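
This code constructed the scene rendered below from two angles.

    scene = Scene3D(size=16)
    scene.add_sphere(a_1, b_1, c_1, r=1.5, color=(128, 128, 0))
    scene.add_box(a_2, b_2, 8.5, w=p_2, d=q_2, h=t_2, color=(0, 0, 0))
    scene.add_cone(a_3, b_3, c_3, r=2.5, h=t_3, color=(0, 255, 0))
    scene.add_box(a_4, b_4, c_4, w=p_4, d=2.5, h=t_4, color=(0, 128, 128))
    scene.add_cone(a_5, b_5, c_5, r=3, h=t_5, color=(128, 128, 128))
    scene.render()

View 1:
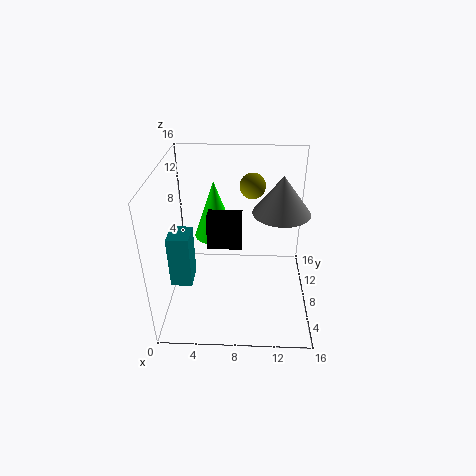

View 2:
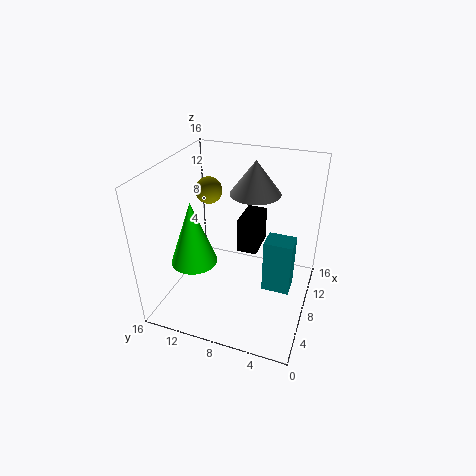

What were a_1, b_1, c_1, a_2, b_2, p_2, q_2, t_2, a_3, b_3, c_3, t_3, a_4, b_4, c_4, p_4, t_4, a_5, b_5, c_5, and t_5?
a_1 = 9.5; b_1 = 12; c_1 = 12.5; a_2 = 5; b_2 = 5; p_2 = 3.5; q_2 = 2; t_2 = 3.5; a_3 = 5; b_3 = 12; c_3 = 6; t_3 = 7; a_4 = 2; b_4 = 1; c_4 = 7; p_4 = 2; t_4 = 5; a_5 = 12.5; b_5 = 7.5; c_5 = 11.5; t_5 = 4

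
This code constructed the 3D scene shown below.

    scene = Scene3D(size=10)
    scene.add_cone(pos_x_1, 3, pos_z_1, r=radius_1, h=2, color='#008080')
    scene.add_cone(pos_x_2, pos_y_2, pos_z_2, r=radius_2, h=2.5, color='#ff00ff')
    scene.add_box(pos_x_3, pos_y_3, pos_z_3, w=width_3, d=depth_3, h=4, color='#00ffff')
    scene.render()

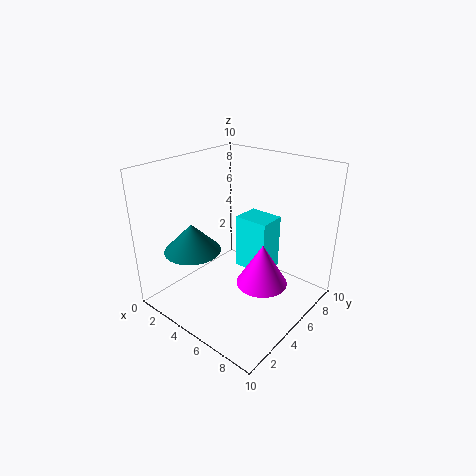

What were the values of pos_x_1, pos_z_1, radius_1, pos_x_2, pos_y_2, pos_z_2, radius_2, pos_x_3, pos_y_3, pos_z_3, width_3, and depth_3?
pos_x_1 = 2.5, pos_z_1 = 4, radius_1 = 2, pos_x_2 = 8.5, pos_y_2 = 3, pos_z_2 = 4, radius_2 = 1.5, pos_x_3 = 4, pos_y_3 = 6, pos_z_3 = 2, width_3 = 2.5, depth_3 = 2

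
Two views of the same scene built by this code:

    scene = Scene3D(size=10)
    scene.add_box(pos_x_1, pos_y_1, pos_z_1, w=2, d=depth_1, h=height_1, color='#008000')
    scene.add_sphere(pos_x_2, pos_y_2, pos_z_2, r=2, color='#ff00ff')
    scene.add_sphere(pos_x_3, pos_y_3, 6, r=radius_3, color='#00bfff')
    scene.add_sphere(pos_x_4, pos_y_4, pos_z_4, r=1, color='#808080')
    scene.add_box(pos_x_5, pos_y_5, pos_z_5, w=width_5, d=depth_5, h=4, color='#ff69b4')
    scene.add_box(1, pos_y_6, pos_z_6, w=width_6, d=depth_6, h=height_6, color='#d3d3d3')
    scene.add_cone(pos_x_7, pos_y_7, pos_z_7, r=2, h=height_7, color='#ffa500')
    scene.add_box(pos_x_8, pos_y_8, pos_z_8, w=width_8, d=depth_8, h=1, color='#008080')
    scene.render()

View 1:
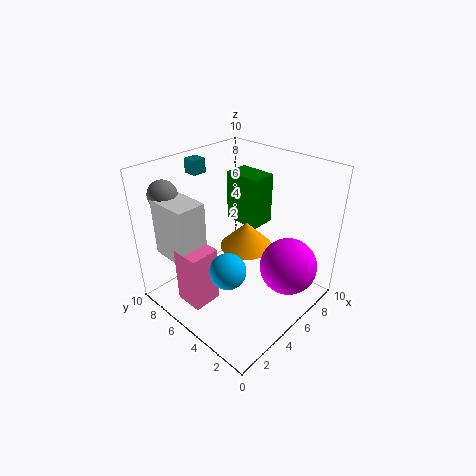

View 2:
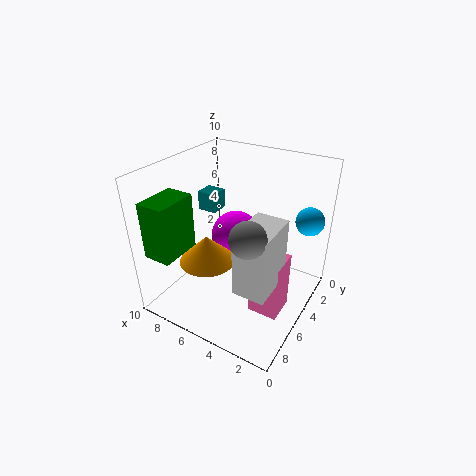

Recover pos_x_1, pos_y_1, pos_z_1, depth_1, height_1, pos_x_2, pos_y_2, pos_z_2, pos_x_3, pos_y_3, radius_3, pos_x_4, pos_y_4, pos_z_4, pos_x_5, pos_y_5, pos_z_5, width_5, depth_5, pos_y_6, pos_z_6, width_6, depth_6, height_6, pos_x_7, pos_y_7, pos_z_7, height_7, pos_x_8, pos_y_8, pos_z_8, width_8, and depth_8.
pos_x_1 = 8, pos_y_1 = 6, pos_z_1 = 4, depth_1 = 3, height_1 = 4, pos_x_2 = 7, pos_y_2 = 2, pos_z_2 = 3, pos_x_3 = 1, pos_y_3 = 2, radius_3 = 1, pos_x_4 = 2, pos_y_4 = 9, pos_z_4 = 8, pos_x_5 = 1, pos_y_5 = 5, pos_z_5 = 1, width_5 = 2, depth_5 = 2, pos_y_6 = 6, pos_z_6 = 4, width_6 = 2, depth_6 = 3, height_6 = 4, pos_x_7 = 7, pos_y_7 = 6, pos_z_7 = 3, height_7 = 2, pos_x_8 = 4, pos_y_8 = 8, pos_z_8 = 9, width_8 = 1, depth_8 = 1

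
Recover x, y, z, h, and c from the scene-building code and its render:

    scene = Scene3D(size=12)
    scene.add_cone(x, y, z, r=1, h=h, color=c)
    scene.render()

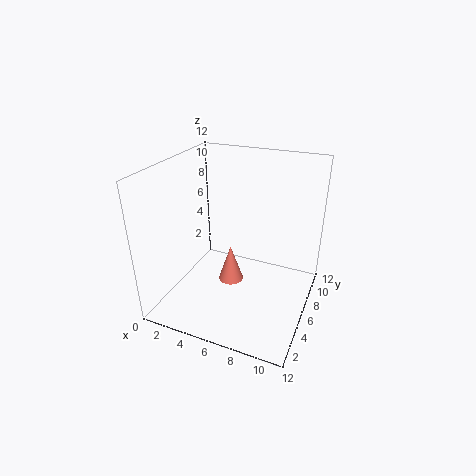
x = 6; y = 4.5; z = 3; h = 3; c = 'salmon'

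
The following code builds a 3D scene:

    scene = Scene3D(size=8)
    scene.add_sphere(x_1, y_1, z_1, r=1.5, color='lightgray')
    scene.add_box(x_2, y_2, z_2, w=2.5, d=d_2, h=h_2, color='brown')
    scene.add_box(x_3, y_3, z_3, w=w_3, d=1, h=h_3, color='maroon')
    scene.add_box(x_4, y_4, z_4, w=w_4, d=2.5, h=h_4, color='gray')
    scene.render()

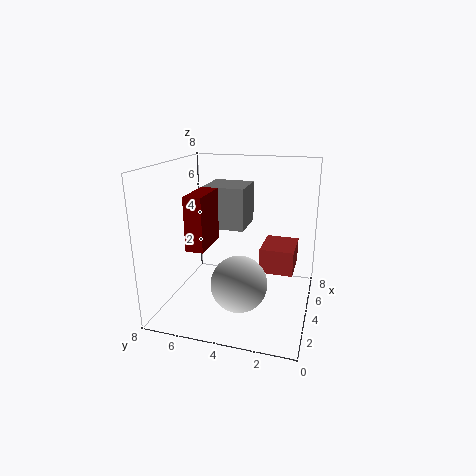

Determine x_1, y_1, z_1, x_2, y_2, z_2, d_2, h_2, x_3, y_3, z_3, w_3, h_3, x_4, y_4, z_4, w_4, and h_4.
x_1 = 2.5, y_1 = 3.5, z_1 = 2, x_2 = 5, y_2 = 1, z_2 = 1.5, d_2 = 2, h_2 = 1.5, x_3 = 2.5, y_3 = 5.5, z_3 = 3.5, w_3 = 2.5, h_3 = 3, x_4 = 5, y_4 = 4, z_4 = 4, w_4 = 2.5, h_4 = 2.5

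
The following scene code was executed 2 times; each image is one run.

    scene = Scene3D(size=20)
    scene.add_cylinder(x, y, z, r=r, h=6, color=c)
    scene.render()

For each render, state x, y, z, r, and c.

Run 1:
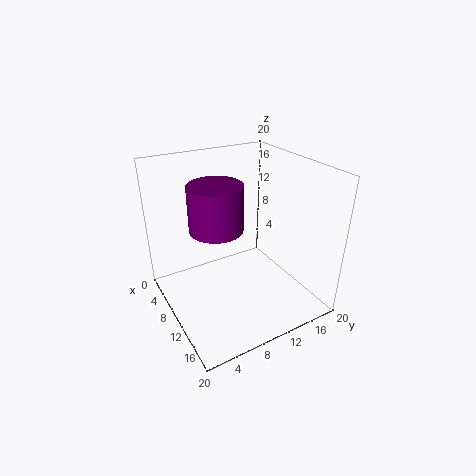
x = 10.5
y = 6.5
z = 12.5
r = 3.5
c = 'purple'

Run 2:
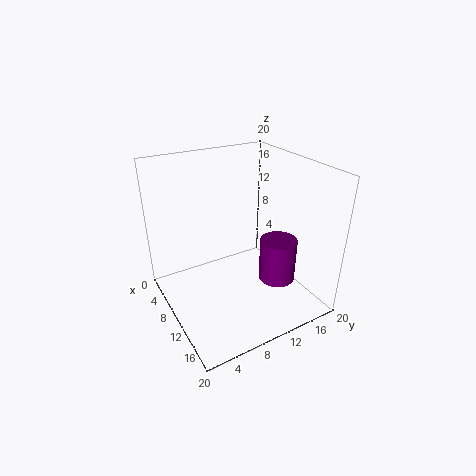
x = 14
y = 14
z = 4.5
r = 2.5
c = 'purple'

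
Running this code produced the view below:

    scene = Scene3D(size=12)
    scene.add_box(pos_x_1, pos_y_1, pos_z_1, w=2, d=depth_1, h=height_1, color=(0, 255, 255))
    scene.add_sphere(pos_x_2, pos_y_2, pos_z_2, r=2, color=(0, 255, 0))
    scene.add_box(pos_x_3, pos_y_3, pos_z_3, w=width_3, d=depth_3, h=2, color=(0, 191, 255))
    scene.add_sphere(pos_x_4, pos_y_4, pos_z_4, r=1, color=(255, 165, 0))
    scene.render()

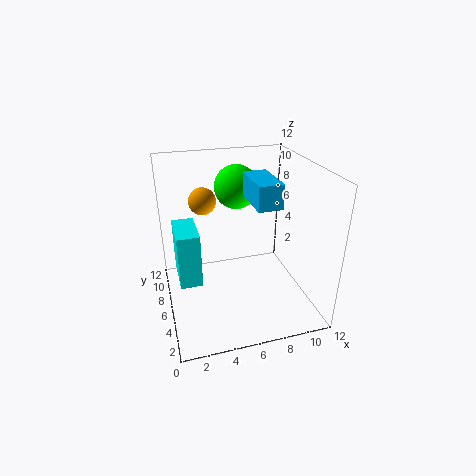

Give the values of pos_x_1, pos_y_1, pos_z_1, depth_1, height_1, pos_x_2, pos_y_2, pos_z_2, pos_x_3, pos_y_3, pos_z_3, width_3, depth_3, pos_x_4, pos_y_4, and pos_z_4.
pos_x_1 = 1
pos_y_1 = 7
pos_z_1 = 1
depth_1 = 4
height_1 = 5
pos_x_2 = 7
pos_y_2 = 10
pos_z_2 = 9
pos_x_3 = 7
pos_y_3 = 4
pos_z_3 = 9
width_3 = 2
depth_3 = 4
pos_x_4 = 3
pos_y_4 = 5
pos_z_4 = 10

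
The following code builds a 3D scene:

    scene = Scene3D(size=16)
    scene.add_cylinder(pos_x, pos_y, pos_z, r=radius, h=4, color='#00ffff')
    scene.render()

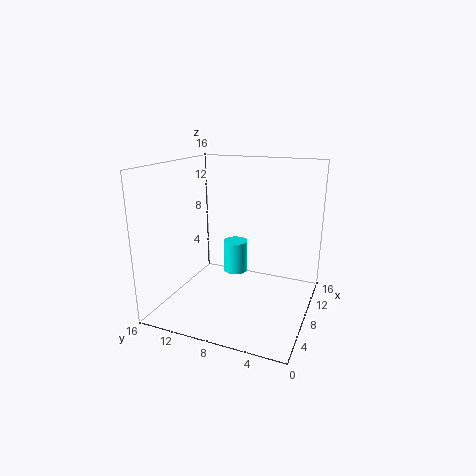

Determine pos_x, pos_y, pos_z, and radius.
pos_x = 12; pos_y = 10; pos_z = 2; radius = 1.5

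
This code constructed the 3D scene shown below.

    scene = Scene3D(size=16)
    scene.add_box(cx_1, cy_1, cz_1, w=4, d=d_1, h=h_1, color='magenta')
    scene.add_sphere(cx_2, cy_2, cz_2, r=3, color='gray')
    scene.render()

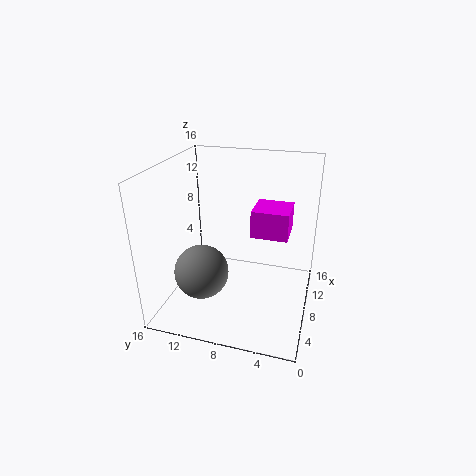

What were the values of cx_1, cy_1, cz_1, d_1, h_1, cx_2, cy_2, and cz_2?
cx_1 = 7.5; cy_1 = 2.5; cz_1 = 8.5; d_1 = 4; h_1 = 3; cx_2 = 5.5; cy_2 = 11.5; cz_2 = 4.5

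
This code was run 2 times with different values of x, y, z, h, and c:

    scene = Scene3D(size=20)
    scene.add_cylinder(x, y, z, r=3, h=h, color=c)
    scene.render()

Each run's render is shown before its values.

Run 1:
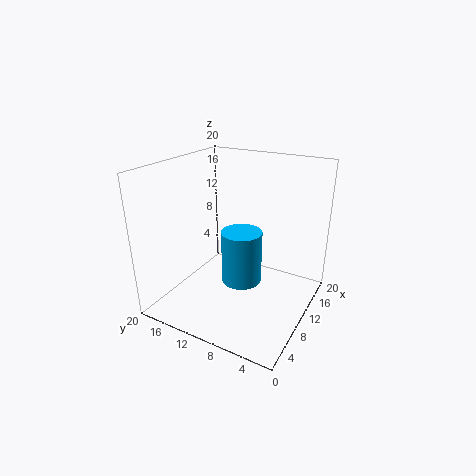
x = 12; y = 10.5; z = 2; h = 8; c = 'deepskyblue'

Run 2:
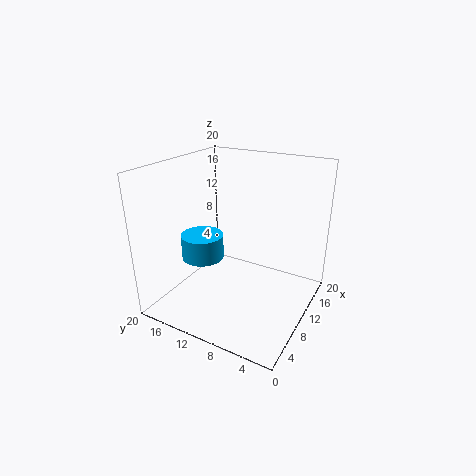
x = 8.5; y = 15; z = 6.5; h = 3.5; c = 'deepskyblue'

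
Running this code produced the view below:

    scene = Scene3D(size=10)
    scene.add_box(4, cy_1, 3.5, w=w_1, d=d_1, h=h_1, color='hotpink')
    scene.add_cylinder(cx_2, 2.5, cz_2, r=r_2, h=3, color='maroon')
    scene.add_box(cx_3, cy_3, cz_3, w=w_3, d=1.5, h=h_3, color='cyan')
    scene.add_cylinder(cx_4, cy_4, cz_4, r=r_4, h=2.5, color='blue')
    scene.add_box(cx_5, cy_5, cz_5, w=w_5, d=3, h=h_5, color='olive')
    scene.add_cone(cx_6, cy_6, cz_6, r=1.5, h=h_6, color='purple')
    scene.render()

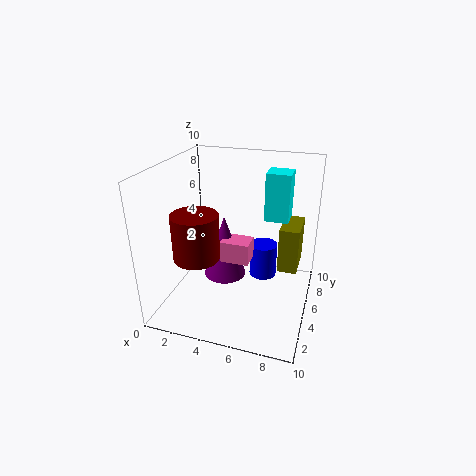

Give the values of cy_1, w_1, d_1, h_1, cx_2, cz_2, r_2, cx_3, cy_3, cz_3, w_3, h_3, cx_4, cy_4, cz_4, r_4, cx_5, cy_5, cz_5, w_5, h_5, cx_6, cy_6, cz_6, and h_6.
cy_1 = 4, w_1 = 2, d_1 = 1.5, h_1 = 1.5, cx_2 = 3, cz_2 = 4.5, r_2 = 1.5, cx_3 = 7, cy_3 = 4, cz_3 = 7, w_3 = 1.5, h_3 = 3, cx_4 = 6.5, cy_4 = 6.5, cz_4 = 1.5, r_4 = 1, cx_5 = 7.5, cy_5 = 7, cz_5 = 1.5, w_5 = 1.5, h_5 = 3.5, cx_6 = 4, cy_6 = 5, cz_6 = 2, h_6 = 4.5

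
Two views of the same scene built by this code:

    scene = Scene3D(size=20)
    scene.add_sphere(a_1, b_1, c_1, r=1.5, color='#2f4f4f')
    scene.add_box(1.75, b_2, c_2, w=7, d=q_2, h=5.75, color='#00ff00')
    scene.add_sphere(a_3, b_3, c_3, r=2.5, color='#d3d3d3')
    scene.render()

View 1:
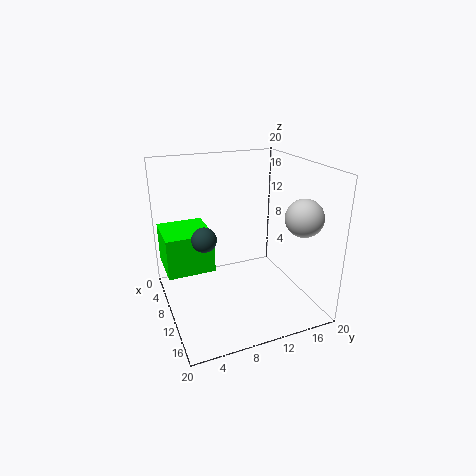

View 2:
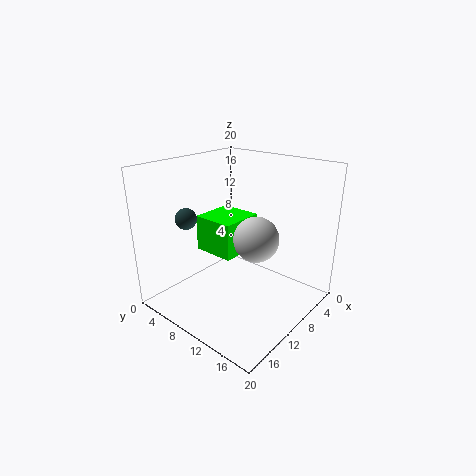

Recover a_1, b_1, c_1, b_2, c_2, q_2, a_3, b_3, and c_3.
a_1 = 14, b_1 = 4, c_1 = 12.5, b_2 = 0.25, c_2 = 4.75, q_2 = 6.75, a_3 = 15.25, b_3 = 17, c_3 = 13.75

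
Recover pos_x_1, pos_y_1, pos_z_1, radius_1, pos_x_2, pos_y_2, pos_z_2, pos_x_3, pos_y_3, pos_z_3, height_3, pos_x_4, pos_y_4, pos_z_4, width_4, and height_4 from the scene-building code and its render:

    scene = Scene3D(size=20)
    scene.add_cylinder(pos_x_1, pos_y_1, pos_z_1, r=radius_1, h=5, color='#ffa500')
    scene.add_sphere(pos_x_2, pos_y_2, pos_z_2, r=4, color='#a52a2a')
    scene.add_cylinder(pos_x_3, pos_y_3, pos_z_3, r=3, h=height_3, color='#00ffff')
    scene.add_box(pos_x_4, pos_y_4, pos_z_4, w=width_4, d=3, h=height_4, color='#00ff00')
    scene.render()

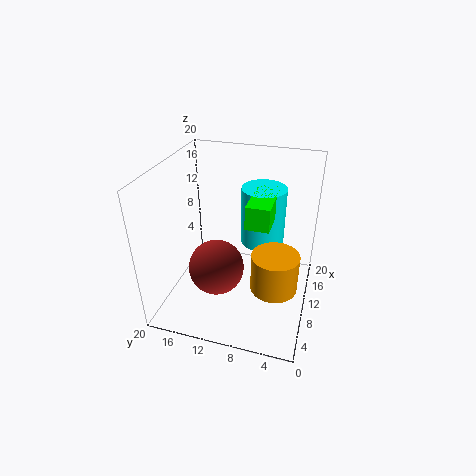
pos_x_1 = 6
pos_y_1 = 4
pos_z_1 = 6
radius_1 = 3
pos_x_2 = 9
pos_y_2 = 13
pos_z_2 = 5
pos_x_3 = 12
pos_y_3 = 7
pos_z_3 = 9
height_3 = 8
pos_x_4 = 6
pos_y_4 = 5
pos_z_4 = 14
width_4 = 7
height_4 = 3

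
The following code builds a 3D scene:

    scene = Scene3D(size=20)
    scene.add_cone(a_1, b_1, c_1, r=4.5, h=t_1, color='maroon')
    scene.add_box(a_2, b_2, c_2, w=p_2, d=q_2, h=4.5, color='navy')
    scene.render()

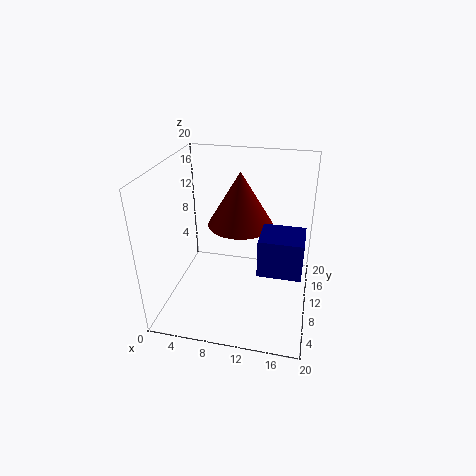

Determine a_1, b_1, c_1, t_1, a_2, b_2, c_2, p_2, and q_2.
a_1 = 10; b_1 = 11.5; c_1 = 11.5; t_1 = 7.5; a_2 = 14; b_2 = 2; c_2 = 10; p_2 = 5; q_2 = 4.5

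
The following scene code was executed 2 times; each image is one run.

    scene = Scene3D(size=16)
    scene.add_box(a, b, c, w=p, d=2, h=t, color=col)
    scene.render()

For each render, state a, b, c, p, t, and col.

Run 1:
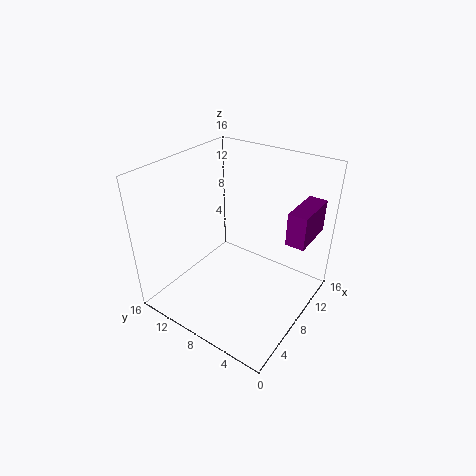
a = 8.5
b = 0.5
c = 9
p = 5
t = 3.5
col = 'purple'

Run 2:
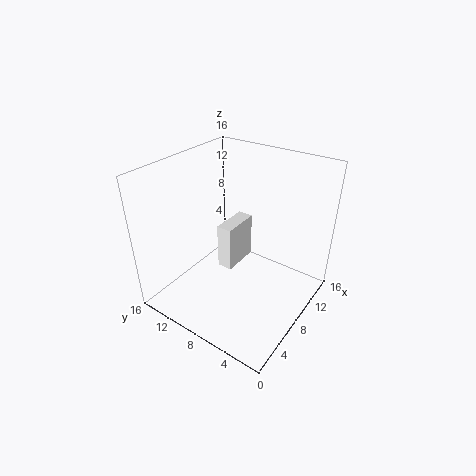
a = 10.5
b = 11
c = 0.5
p = 5
t = 6
col = 'white'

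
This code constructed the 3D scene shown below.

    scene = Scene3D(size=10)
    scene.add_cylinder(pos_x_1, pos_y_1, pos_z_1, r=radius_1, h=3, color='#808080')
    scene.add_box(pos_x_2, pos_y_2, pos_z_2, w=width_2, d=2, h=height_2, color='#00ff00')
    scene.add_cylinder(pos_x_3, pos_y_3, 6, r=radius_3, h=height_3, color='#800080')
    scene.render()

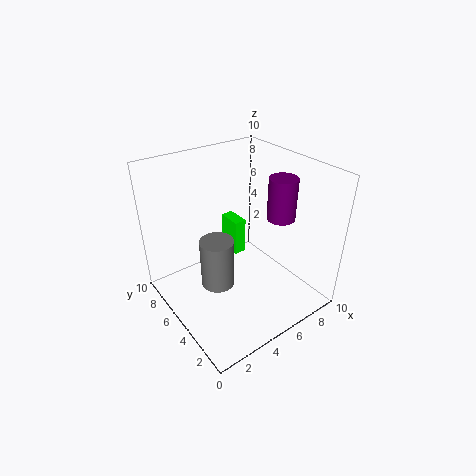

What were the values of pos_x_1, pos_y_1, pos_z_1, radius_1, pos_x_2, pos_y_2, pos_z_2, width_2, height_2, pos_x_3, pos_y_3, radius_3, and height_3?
pos_x_1 = 2
pos_y_1 = 3
pos_z_1 = 4
radius_1 = 1
pos_x_2 = 7
pos_y_2 = 8
pos_z_2 = 1
width_2 = 1
height_2 = 3
pos_x_3 = 8
pos_y_3 = 4
radius_3 = 1
height_3 = 3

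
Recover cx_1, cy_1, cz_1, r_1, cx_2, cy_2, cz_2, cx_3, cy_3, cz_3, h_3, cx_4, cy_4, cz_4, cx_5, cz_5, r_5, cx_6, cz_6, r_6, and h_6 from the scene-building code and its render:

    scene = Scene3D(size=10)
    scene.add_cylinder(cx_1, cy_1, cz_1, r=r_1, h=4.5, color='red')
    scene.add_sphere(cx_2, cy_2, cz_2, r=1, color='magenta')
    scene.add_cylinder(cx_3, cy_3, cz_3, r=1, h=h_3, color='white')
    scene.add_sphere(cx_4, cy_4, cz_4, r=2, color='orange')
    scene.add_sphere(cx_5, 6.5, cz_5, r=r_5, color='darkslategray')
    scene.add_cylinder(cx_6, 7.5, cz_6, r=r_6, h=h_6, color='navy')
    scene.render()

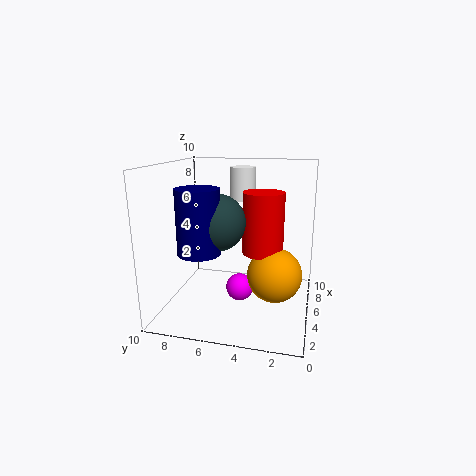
cx_1 = 6.5, cy_1 = 3.5, cz_1 = 3.5, r_1 = 1.5, cx_2 = 5.5, cy_2 = 5, cz_2 = 1, cx_3 = 8.5, cy_3 = 5.5, cz_3 = 7, h_3 = 2.5, cx_4 = 6, cy_4 = 2.5, cz_4 = 2, cx_5 = 5, cz_5 = 6, r_5 = 2, cx_6 = 4, cz_6 = 4, r_6 = 1.5, h_6 = 4.5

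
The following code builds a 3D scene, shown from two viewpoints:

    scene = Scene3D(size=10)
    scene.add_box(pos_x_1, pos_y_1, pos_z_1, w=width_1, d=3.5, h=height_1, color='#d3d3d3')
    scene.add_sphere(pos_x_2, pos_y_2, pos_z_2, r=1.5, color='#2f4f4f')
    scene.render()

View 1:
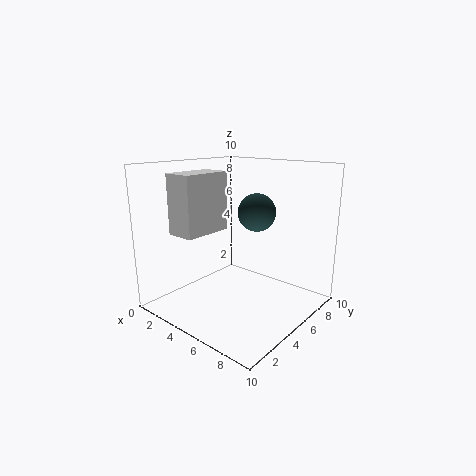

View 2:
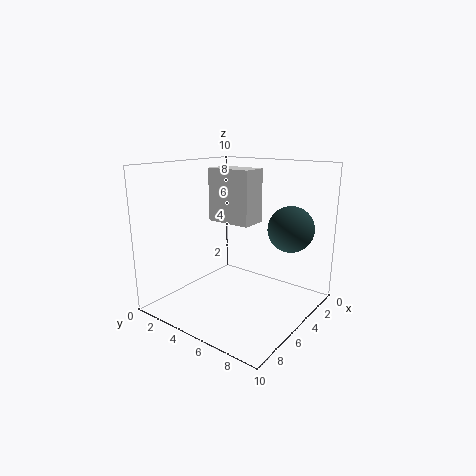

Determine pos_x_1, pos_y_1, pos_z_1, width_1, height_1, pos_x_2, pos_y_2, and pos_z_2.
pos_x_1 = 2
pos_y_1 = 1.5
pos_z_1 = 5.5
width_1 = 2
height_1 = 4
pos_x_2 = 4
pos_y_2 = 8.5
pos_z_2 = 6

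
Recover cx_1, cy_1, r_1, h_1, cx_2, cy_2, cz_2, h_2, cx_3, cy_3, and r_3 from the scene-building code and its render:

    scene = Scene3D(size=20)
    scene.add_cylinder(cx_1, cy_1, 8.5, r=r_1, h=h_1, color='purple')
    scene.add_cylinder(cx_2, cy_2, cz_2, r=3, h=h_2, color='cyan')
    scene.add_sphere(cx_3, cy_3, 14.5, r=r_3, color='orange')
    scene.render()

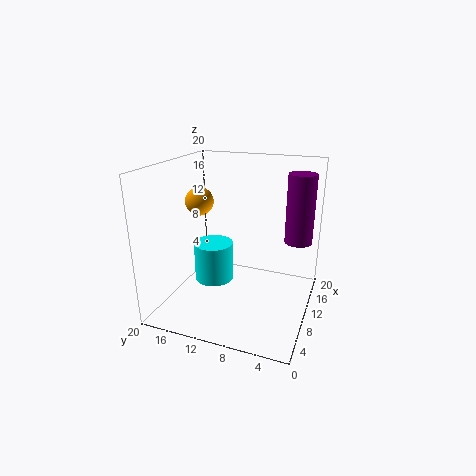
cx_1 = 15
cy_1 = 2.5
r_1 = 2
h_1 = 10
cx_2 = 12.5
cy_2 = 15
cz_2 = 1.5
h_2 = 6
cx_3 = 10.5
cy_3 = 16
r_3 = 2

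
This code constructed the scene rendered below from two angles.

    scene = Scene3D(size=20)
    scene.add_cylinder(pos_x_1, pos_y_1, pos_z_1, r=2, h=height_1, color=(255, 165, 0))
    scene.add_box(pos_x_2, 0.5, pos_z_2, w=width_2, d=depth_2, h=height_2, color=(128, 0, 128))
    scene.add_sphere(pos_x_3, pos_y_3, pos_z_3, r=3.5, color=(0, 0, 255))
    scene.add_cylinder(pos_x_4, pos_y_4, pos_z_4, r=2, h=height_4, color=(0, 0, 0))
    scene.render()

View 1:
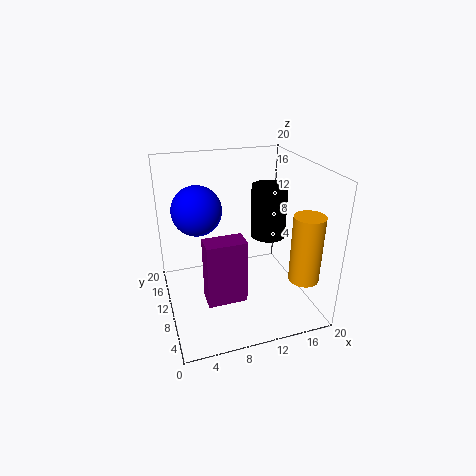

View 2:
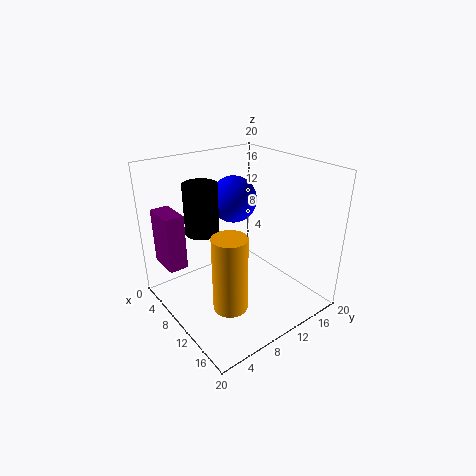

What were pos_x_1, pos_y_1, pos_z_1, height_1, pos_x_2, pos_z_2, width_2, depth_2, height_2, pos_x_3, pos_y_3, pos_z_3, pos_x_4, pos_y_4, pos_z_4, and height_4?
pos_x_1 = 17, pos_y_1 = 3.5, pos_z_1 = 6, height_1 = 9, pos_x_2 = 3.5, pos_z_2 = 7, width_2 = 4.5, depth_2 = 2.5, height_2 = 7.5, pos_x_3 = 5, pos_y_3 = 13, pos_z_3 = 13.5, pos_x_4 = 11.5, pos_y_4 = 3.5, pos_z_4 = 13.5, height_4 = 6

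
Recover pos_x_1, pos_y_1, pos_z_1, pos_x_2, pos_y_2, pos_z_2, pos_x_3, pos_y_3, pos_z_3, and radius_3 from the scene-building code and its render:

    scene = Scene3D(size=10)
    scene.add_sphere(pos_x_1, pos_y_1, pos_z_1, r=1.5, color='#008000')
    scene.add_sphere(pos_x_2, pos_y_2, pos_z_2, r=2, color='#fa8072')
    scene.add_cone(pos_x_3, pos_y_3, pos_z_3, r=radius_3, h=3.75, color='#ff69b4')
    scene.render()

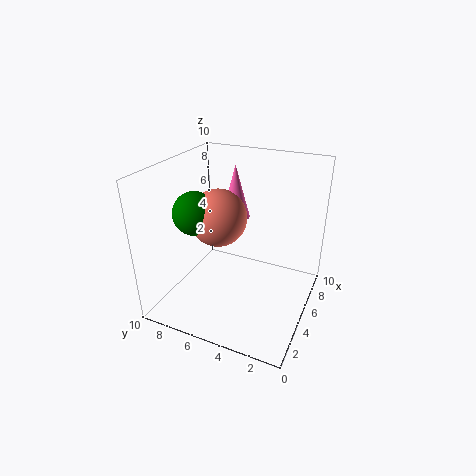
pos_x_1 = 4, pos_y_1 = 7.75, pos_z_1 = 6.75, pos_x_2 = 5, pos_y_2 = 6.5, pos_z_2 = 6.25, pos_x_3 = 6.25, pos_y_3 = 5.75, pos_z_3 = 6, radius_3 = 1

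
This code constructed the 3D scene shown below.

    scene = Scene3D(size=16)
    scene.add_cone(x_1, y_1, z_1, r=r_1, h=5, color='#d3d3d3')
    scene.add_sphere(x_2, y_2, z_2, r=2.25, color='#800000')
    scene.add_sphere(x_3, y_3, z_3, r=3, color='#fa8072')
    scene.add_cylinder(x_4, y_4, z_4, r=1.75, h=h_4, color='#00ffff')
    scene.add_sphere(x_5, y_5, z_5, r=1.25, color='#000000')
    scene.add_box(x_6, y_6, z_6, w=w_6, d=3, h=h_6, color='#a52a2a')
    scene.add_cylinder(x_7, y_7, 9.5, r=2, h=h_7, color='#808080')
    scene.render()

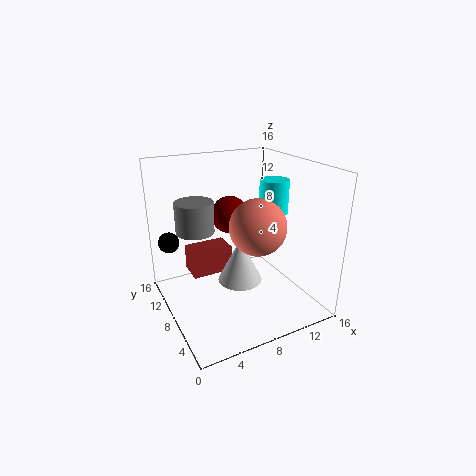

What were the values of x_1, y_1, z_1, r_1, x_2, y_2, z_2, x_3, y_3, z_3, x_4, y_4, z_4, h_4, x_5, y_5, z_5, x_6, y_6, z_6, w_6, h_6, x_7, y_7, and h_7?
x_1 = 8, y_1 = 7.5, z_1 = 3, r_1 = 2.5, x_2 = 9, y_2 = 12, z_2 = 9.25, x_3 = 9, y_3 = 5.5, z_3 = 10, x_4 = 13.75, y_4 = 9.75, z_4 = 9.5, h_4 = 4, x_5 = 1.75, y_5 = 14, z_5 = 6.25, x_6 = 3.25, y_6 = 9.5, z_6 = 3.25, w_6 = 4.75, h_6 = 3, x_7 = 3.25, y_7 = 8.5, h_7 = 3.25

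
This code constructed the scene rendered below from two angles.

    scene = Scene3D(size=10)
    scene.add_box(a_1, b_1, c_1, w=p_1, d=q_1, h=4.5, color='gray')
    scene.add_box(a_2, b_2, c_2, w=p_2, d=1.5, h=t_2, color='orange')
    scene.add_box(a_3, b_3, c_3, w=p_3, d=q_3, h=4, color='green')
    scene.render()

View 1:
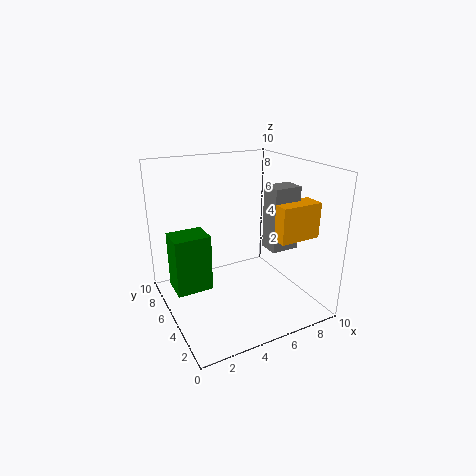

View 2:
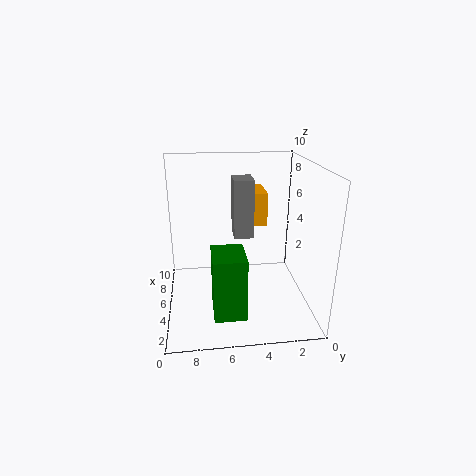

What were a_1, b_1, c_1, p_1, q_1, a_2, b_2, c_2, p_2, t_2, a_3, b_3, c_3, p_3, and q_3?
a_1 = 7; b_1 = 3.5; c_1 = 4; p_1 = 2; q_1 = 1.5; a_2 = 7; b_2 = 2.5; c_2 = 5; p_2 = 3; t_2 = 2.5; a_3 = 0.5; b_3 = 5; c_3 = 1.5; p_3 = 2.5; q_3 = 2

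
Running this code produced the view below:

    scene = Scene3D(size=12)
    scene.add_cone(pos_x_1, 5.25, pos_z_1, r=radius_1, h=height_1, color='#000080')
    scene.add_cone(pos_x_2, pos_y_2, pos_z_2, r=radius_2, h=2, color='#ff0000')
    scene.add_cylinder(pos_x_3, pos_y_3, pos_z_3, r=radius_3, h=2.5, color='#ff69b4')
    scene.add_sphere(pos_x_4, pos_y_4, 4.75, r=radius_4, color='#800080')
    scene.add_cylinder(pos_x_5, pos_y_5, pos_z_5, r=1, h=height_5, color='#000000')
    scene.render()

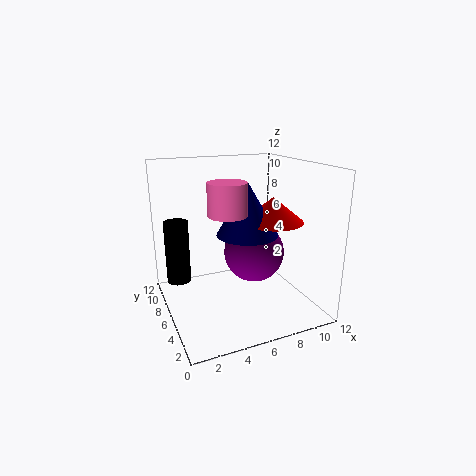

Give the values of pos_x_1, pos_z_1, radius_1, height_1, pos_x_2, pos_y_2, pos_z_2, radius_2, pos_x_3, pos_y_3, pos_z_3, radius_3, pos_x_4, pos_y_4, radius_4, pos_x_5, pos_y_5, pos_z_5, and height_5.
pos_x_1 = 6.5, pos_z_1 = 6.5, radius_1 = 2.5, height_1 = 4.25, pos_x_2 = 8.5, pos_y_2 = 4.75, pos_z_2 = 7.5, radius_2 = 2.5, pos_x_3 = 4.5, pos_y_3 = 4.5, pos_z_3 = 8.5, radius_3 = 1.5, pos_x_4 = 7.25, pos_y_4 = 5.5, radius_4 = 2.5, pos_x_5 = 1.25, pos_y_5 = 7.75, pos_z_5 = 2.25, height_5 = 5.25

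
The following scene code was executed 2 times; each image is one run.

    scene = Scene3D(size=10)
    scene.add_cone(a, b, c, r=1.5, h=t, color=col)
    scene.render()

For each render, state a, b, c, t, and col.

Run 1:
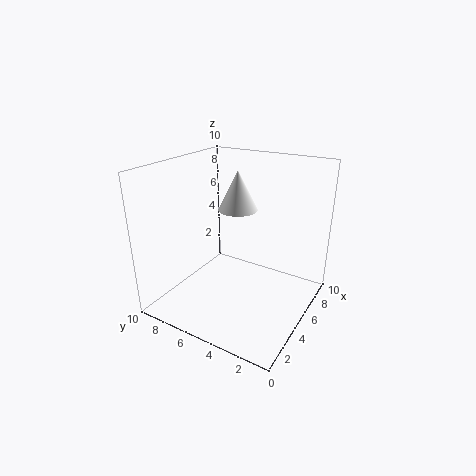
a = 7.5, b = 6.5, c = 6, t = 3, col = 'white'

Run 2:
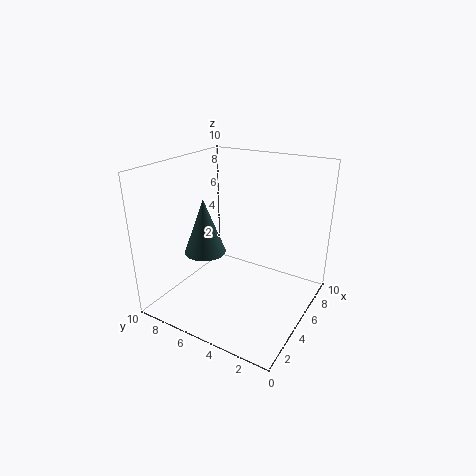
a = 4.5, b = 7.5, c = 3.5, t = 4, col = 'darkslategray'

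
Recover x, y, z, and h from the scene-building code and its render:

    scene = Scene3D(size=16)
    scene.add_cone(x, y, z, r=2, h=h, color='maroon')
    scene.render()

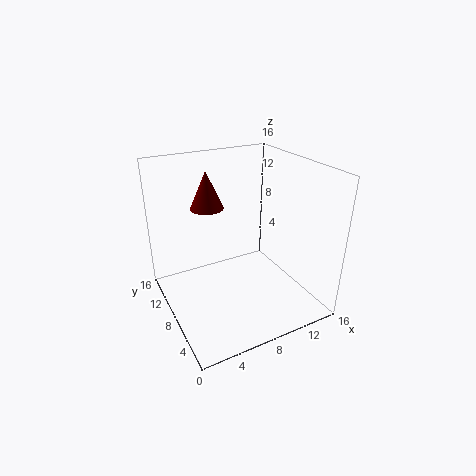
x = 6.5
y = 13
z = 10
h = 4.5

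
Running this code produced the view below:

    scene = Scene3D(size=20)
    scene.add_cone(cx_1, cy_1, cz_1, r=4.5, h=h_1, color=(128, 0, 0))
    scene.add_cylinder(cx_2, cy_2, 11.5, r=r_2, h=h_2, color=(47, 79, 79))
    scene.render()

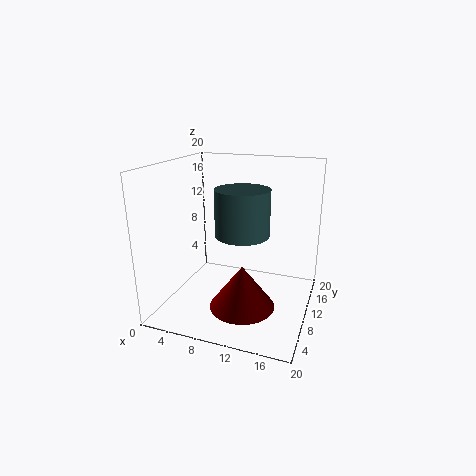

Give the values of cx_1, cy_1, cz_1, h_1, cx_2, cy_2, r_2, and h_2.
cx_1 = 11.5; cy_1 = 7.5; cz_1 = 1; h_1 = 6; cx_2 = 11.5; cy_2 = 7.5; r_2 = 3.5; h_2 = 6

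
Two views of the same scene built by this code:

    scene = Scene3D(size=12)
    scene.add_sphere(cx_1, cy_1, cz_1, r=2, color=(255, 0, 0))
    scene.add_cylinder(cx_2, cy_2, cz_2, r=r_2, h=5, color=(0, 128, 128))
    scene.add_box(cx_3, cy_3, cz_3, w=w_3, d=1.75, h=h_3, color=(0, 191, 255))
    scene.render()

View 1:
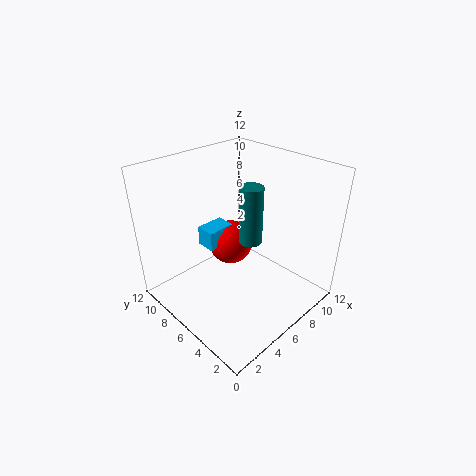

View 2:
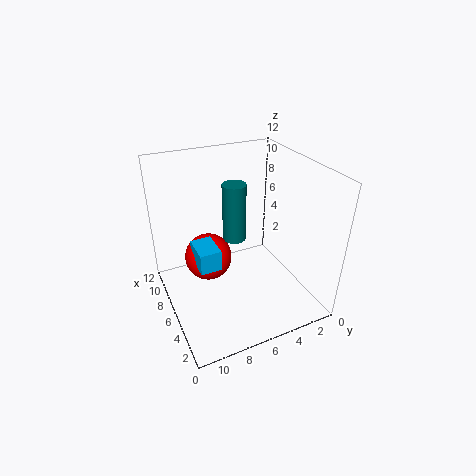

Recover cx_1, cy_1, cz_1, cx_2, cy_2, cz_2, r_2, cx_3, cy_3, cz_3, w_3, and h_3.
cx_1 = 7.25
cy_1 = 8.25
cz_1 = 4
cx_2 = 7.25
cy_2 = 5.75
cz_2 = 5.25
r_2 = 1
cx_3 = 4.75
cy_3 = 8
cz_3 = 4.25
w_3 = 2.5
h_3 = 1.75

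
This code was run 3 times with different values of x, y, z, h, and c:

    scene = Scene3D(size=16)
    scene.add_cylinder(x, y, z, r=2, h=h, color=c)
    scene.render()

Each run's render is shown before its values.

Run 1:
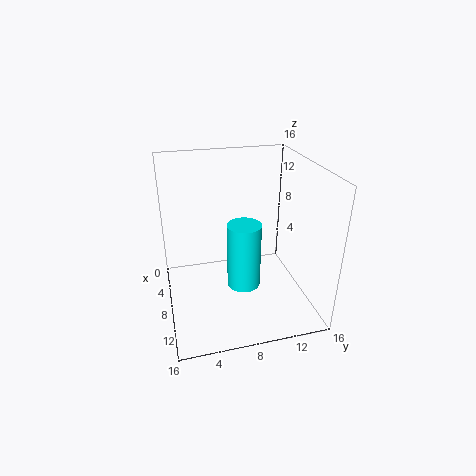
x = 7
y = 9
z = 1
h = 8
c = 'cyan'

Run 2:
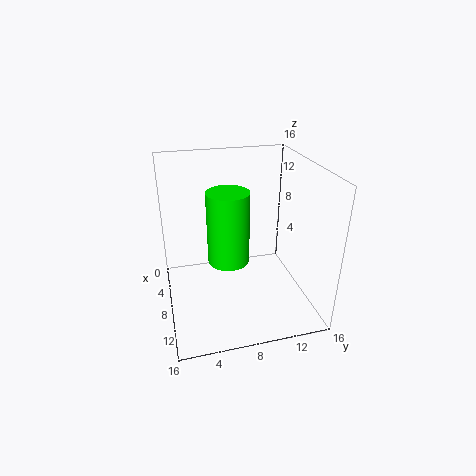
x = 12
y = 6
z = 8
h = 7
c = 'lime'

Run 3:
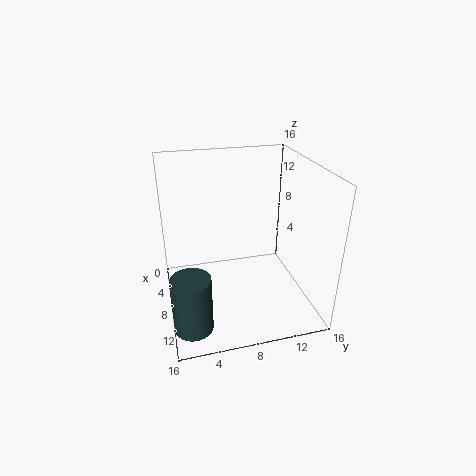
x = 13
y = 2
z = 1
h = 6
c = 'darkslategray'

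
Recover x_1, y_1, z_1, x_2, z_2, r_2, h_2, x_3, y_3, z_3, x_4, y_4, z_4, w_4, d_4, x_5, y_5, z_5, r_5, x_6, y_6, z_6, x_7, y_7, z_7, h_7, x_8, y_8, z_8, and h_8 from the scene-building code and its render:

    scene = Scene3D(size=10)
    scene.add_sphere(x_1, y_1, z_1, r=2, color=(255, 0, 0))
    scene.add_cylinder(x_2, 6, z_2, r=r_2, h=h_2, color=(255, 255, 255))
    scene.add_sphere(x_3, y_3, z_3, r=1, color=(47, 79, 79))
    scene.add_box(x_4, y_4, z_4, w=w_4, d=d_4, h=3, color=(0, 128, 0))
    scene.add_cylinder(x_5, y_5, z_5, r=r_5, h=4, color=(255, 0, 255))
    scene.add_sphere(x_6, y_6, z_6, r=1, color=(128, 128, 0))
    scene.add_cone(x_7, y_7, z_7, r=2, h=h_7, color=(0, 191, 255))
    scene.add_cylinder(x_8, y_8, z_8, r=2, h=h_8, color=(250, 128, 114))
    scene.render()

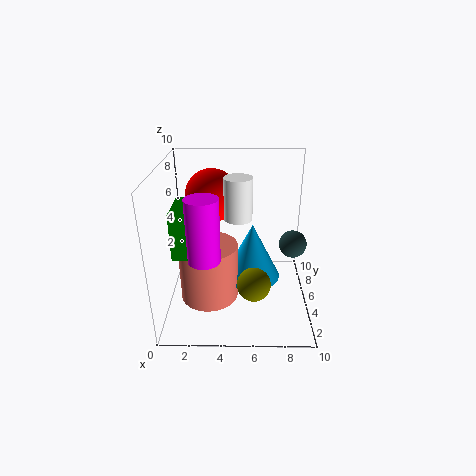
x_1 = 3
y_1 = 8
z_1 = 7
x_2 = 5
z_2 = 6
r_2 = 1
h_2 = 3
x_3 = 9
y_3 = 6
z_3 = 4
x_4 = 1
y_4 = 2
z_4 = 5
w_4 = 2
d_4 = 3
x_5 = 3
y_5 = 2
z_5 = 5
r_5 = 1
x_6 = 6
y_6 = 1
z_6 = 4
x_7 = 6
y_7 = 5
z_7 = 2
h_7 = 4
x_8 = 3
y_8 = 4
z_8 = 1
h_8 = 4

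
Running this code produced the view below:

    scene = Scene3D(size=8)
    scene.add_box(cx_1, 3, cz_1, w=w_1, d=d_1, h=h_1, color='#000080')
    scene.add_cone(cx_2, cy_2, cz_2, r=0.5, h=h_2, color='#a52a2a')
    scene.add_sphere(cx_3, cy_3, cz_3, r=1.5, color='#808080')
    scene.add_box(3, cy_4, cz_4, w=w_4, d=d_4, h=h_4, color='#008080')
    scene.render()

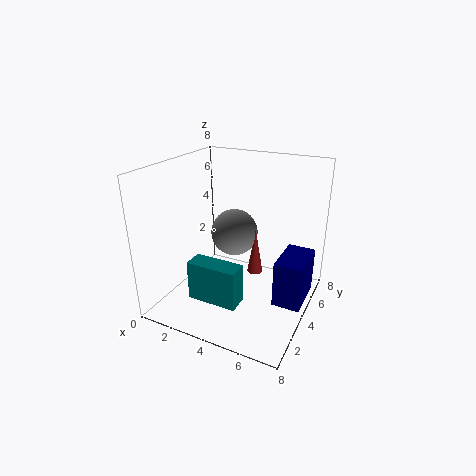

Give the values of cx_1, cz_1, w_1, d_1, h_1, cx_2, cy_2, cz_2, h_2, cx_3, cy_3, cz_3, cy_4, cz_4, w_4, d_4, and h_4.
cx_1 = 6.5; cz_1 = 1; w_1 = 1.5; d_1 = 2.5; h_1 = 2.5; cx_2 = 4; cy_2 = 6.5; cz_2 = 0.5; h_2 = 3; cx_3 = 2.5; cy_3 = 6.5; cz_3 = 3; cy_4 = 0.5; cz_4 = 2; w_4 = 2.5; d_4 = 1; h_4 = 2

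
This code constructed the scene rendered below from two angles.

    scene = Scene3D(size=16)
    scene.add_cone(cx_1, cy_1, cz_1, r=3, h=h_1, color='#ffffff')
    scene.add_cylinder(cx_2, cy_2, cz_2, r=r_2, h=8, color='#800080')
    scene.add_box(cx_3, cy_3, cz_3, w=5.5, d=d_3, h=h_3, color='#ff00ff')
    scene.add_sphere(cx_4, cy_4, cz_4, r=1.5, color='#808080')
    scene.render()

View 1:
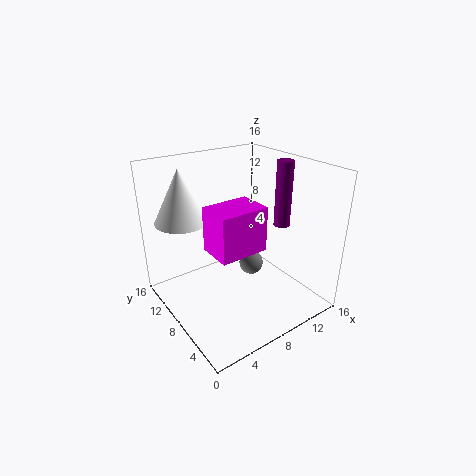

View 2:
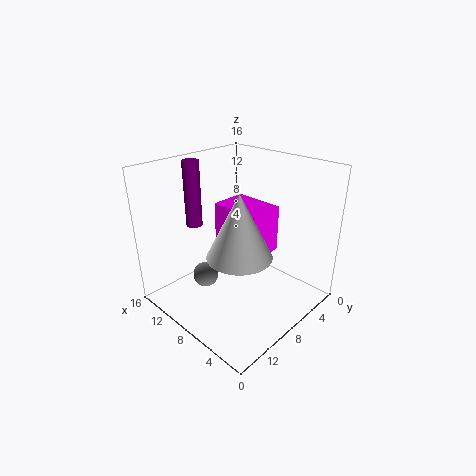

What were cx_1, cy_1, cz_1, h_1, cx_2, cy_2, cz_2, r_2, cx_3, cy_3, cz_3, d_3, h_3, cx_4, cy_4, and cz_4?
cx_1 = 3.5; cy_1 = 12.5; cz_1 = 9.5; h_1 = 6; cx_2 = 15; cy_2 = 8.5; cz_2 = 7.5; r_2 = 1; cx_3 = 4.5; cy_3 = 5.5; cz_3 = 7; d_3 = 4; h_3 = 5; cx_4 = 11.5; cy_4 = 10; cz_4 = 2.5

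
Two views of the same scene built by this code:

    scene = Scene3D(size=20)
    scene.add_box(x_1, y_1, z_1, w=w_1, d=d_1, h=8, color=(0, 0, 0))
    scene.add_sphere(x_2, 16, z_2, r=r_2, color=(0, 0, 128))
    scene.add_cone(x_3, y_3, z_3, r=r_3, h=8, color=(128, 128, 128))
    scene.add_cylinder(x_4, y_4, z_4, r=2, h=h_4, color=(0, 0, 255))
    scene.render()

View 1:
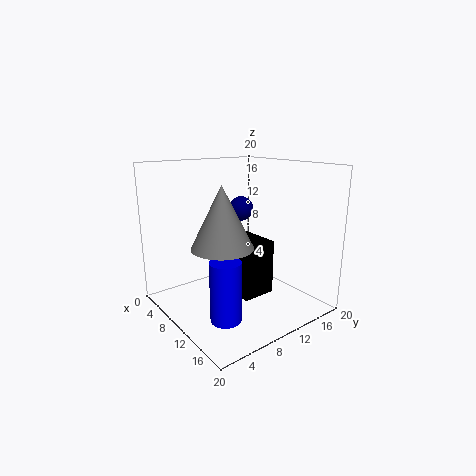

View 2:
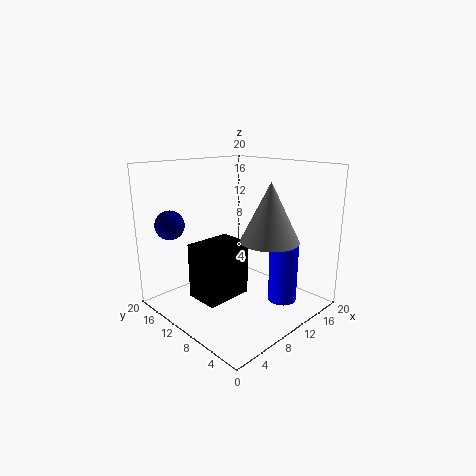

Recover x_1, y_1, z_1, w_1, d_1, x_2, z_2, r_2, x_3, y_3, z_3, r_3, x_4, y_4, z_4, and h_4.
x_1 = 5; y_1 = 10; z_1 = 1; w_1 = 7; d_1 = 5; x_2 = 3; z_2 = 12; r_2 = 2; x_3 = 12; y_3 = 6; z_3 = 10; r_3 = 4; x_4 = 14; y_4 = 5; z_4 = 1; h_4 = 8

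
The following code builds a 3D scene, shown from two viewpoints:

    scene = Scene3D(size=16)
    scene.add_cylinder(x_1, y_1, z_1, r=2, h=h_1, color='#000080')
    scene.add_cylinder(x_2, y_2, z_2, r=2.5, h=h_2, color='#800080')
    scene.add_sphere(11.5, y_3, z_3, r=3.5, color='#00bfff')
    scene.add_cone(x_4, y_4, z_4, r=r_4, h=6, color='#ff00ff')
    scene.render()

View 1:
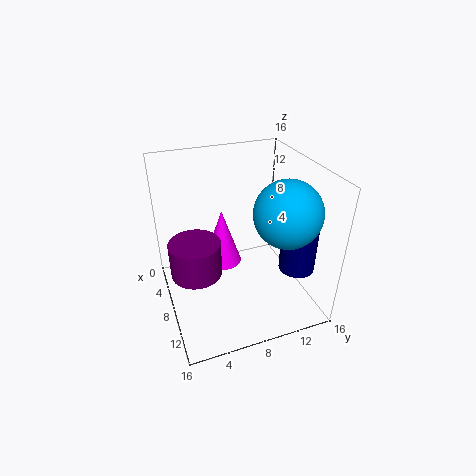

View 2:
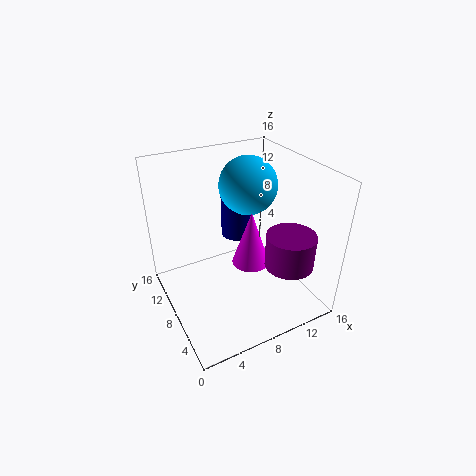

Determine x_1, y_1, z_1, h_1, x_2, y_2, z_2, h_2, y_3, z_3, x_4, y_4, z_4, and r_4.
x_1 = 11, y_1 = 14, z_1 = 4.5, h_1 = 7.5, x_2 = 11, y_2 = 2.5, z_2 = 7, h_2 = 3.5, y_3 = 12, z_3 = 12, x_4 = 8.5, y_4 = 6, z_4 = 6, r_4 = 2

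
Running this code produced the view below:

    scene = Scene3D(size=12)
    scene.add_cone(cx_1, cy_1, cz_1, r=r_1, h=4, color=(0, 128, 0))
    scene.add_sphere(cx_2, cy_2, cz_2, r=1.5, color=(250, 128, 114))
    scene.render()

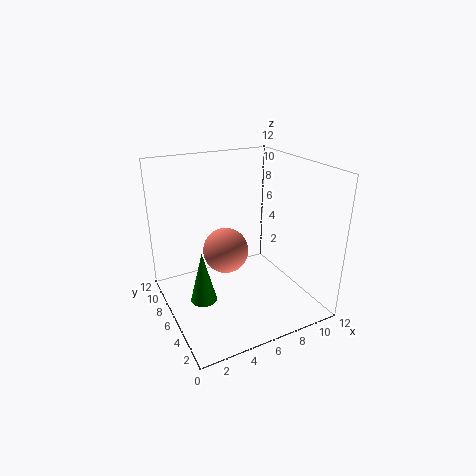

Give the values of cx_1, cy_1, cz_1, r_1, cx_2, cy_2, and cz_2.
cx_1 = 2, cy_1 = 4, cz_1 = 2.5, r_1 = 1, cx_2 = 3, cy_2 = 2, cz_2 = 7.5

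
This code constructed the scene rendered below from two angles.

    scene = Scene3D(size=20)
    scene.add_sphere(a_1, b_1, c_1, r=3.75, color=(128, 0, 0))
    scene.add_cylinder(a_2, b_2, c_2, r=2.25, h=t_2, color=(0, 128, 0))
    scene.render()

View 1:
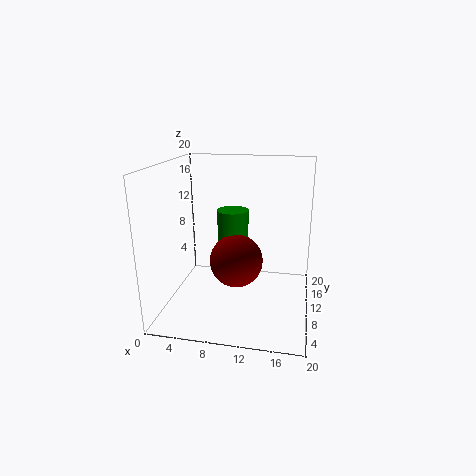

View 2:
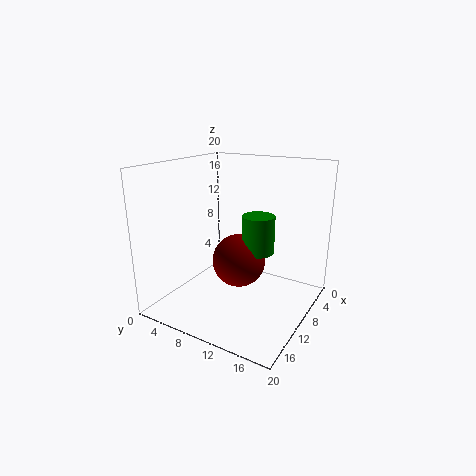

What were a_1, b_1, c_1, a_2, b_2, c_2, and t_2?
a_1 = 9.75, b_1 = 10, c_1 = 6.5, a_2 = 8.75, b_2 = 12.5, c_2 = 8, t_2 = 5.25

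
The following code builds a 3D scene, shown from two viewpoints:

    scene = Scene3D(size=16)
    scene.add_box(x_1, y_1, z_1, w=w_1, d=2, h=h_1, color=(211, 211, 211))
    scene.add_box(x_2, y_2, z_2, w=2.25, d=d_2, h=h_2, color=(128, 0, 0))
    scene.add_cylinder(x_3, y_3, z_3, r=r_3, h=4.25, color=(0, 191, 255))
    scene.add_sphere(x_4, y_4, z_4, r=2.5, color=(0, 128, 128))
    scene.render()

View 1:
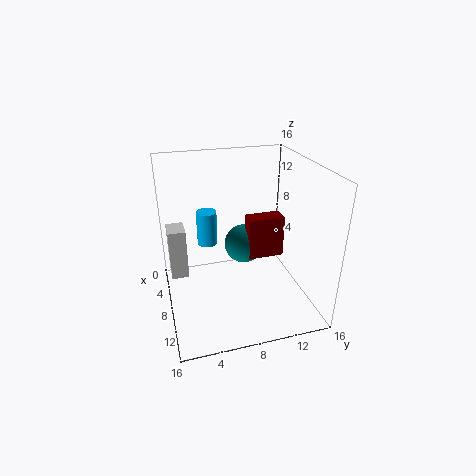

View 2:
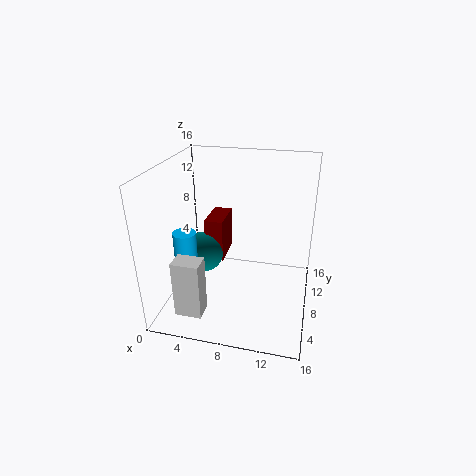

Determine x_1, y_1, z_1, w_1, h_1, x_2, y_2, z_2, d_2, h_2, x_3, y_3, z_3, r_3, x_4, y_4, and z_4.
x_1 = 3.25, y_1 = 0.5, z_1 = 2.5, w_1 = 2.75, h_1 = 6, x_2 = 3.25, y_2 = 10.25, z_2 = 3.25, d_2 = 4.5, h_2 = 5.25, x_3 = 2.75, y_3 = 5.5, z_3 = 5, r_3 = 1.25, x_4 = 3, y_4 = 10.25, z_4 = 4.25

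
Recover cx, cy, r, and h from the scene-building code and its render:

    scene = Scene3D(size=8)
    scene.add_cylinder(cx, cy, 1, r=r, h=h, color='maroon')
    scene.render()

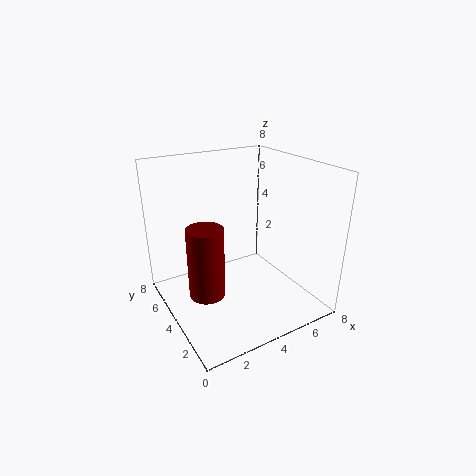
cx = 2
cy = 4
r = 1
h = 4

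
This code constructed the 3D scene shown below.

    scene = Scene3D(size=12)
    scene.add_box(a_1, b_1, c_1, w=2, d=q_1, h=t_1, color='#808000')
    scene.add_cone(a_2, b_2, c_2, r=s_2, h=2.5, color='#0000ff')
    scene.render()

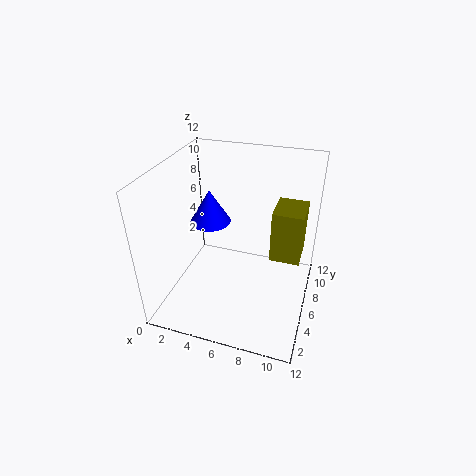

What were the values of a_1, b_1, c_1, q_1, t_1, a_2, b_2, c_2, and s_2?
a_1 = 9.5
b_1 = 2
c_1 = 7.5
q_1 = 2.5
t_1 = 3.5
a_2 = 4.5
b_2 = 4
c_2 = 8.5
s_2 = 1.5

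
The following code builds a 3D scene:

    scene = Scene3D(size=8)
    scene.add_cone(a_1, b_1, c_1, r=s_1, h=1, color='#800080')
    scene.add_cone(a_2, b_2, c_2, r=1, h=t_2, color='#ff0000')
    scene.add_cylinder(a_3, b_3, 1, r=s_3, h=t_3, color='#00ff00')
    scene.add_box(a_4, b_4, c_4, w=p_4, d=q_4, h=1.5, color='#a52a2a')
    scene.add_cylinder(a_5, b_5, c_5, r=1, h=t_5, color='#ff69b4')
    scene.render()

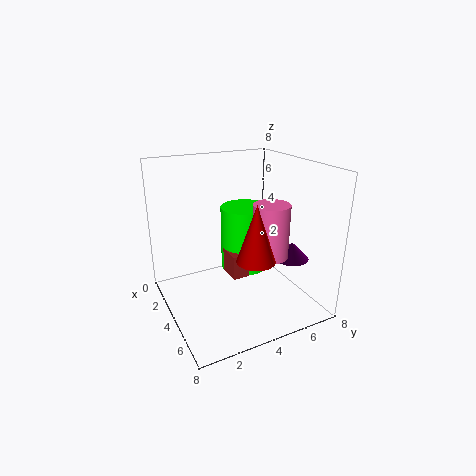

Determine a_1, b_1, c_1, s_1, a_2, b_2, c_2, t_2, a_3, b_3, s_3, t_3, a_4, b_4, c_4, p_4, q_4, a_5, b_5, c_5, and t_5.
a_1 = 5, b_1 = 7, c_1 = 2.5, s_1 = 1, a_2 = 6, b_2 = 4, c_2 = 3.5, t_2 = 3, a_3 = 2, b_3 = 5.5, s_3 = 1.5, t_3 = 4, a_4 = 2, b_4 = 4, c_4 = 1, p_4 = 1.5, q_4 = 1, a_5 = 5, b_5 = 5.5, c_5 = 3, t_5 = 3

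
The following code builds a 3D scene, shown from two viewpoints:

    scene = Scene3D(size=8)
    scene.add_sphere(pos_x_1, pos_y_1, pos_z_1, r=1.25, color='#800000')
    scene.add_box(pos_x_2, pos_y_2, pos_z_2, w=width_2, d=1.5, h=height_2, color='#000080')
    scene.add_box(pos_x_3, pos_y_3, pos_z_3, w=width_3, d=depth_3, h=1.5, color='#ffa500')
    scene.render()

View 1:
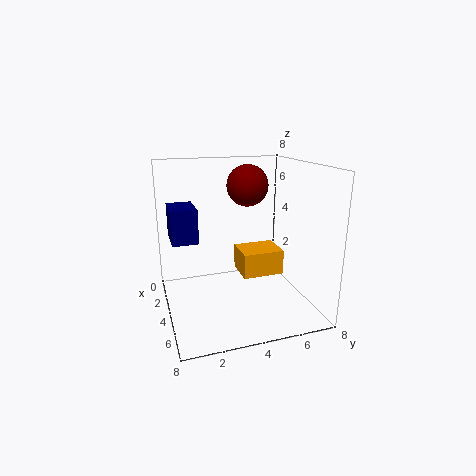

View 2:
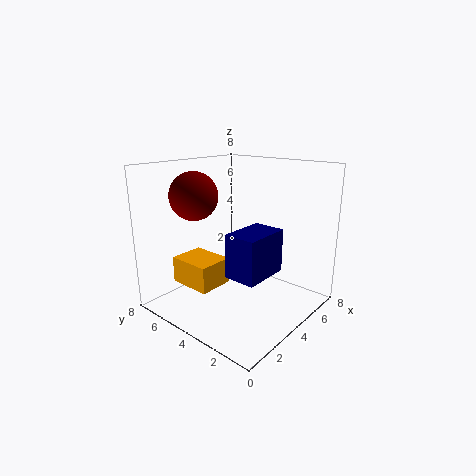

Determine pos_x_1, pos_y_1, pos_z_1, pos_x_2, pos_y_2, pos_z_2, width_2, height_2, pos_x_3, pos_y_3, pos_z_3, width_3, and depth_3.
pos_x_1 = 2, pos_y_1 = 5.25, pos_z_1 = 6.5, pos_x_2 = 0.75, pos_y_2 = 0.5, pos_z_2 = 3.5, width_2 = 2.25, height_2 = 2, pos_x_3 = 1.75, pos_y_3 = 4.5, pos_z_3 = 1.25, width_3 = 2, depth_3 = 2.5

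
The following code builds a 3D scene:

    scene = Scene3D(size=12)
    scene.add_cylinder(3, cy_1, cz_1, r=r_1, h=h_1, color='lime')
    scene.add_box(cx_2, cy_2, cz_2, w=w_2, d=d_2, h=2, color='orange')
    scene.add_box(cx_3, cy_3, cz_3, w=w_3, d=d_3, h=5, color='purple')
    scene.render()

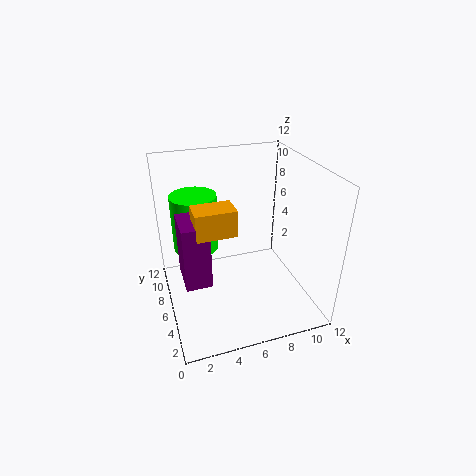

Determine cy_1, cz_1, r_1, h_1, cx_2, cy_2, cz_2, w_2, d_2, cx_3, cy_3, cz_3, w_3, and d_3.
cy_1 = 9; cz_1 = 4; r_1 = 2; h_1 = 5; cx_2 = 2; cy_2 = 3; cz_2 = 8; w_2 = 3; d_2 = 2; cx_3 = 1; cy_3 = 3; cz_3 = 4; w_3 = 2; d_3 = 3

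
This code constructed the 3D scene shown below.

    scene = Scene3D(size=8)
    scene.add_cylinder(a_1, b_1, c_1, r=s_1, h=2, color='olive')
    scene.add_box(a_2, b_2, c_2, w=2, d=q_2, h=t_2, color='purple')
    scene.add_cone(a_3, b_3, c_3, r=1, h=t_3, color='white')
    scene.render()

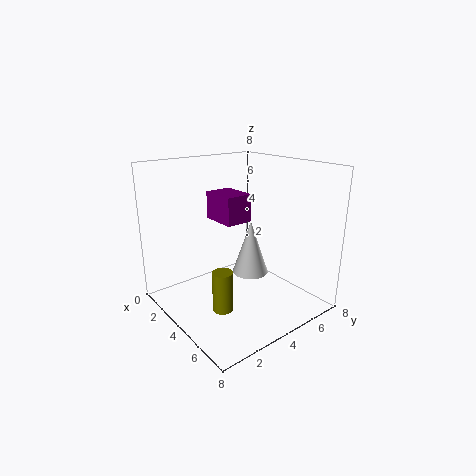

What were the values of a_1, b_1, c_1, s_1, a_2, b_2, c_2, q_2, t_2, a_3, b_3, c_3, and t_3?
a_1 = 6; b_1 = 1.5; c_1 = 1.5; s_1 = 0.5; a_2 = 2.5; b_2 = 3; c_2 = 5; q_2 = 1.5; t_2 = 1.5; a_3 = 4.5; b_3 = 4.5; c_3 = 2; t_3 = 3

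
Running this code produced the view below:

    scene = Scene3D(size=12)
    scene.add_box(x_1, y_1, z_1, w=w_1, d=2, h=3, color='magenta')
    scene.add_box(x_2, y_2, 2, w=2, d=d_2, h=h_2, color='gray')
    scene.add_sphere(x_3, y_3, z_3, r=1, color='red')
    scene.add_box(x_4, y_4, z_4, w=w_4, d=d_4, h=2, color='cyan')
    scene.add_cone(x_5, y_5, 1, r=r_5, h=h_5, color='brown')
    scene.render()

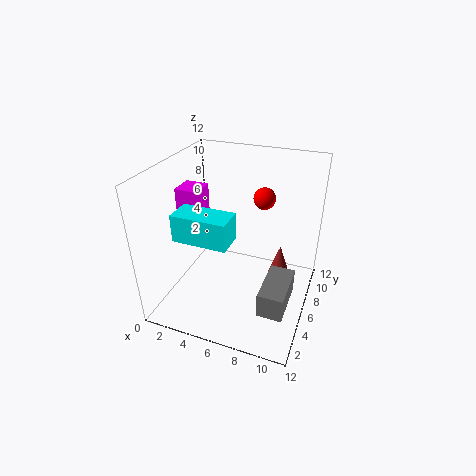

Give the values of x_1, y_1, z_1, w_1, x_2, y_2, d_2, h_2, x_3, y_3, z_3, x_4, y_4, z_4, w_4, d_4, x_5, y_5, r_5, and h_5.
x_1 = 1; y_1 = 5; z_1 = 7; w_1 = 2; x_2 = 9; y_2 = 2; d_2 = 4; h_2 = 2; x_3 = 7; y_3 = 10; z_3 = 8; x_4 = 3; y_4 = 1; z_4 = 8; w_4 = 4; d_4 = 2; x_5 = 9; y_5 = 9; r_5 = 1; h_5 = 3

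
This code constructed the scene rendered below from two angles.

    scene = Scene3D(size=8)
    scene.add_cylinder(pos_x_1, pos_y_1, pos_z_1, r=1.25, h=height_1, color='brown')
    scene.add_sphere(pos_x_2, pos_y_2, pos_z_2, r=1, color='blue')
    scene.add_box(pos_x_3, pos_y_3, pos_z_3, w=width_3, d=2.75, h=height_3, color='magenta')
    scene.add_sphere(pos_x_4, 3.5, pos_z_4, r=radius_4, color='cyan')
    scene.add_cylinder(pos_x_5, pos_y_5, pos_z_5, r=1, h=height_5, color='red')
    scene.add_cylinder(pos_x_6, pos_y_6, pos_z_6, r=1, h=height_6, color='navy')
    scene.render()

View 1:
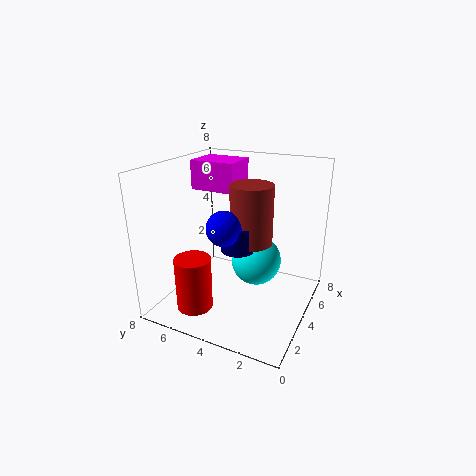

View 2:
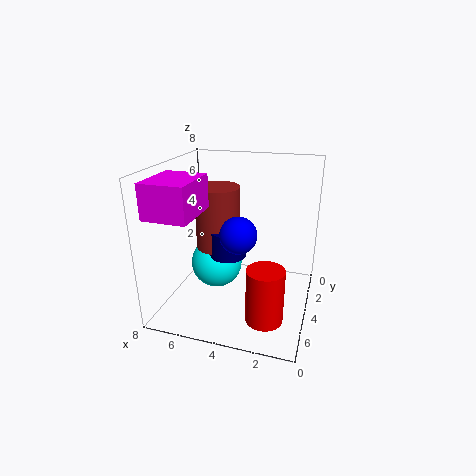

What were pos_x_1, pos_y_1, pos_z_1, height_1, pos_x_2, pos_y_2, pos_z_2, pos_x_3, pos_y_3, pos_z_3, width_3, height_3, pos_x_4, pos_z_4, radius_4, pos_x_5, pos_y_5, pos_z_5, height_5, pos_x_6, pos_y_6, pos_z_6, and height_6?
pos_x_1 = 5.25, pos_y_1 = 3.75, pos_z_1 = 3.25, height_1 = 3.5, pos_x_2 = 3.75, pos_y_2 = 4.75, pos_z_2 = 4.5, pos_x_3 = 5.25, pos_y_3 = 5, pos_z_3 = 6, width_3 = 2.25, height_3 = 1.75, pos_x_4 = 5.5, pos_z_4 = 2, radius_4 = 1.5, pos_x_5 = 2, pos_y_5 = 5.75, pos_z_5 = 0.25, height_5 = 3, pos_x_6 = 4.5, pos_y_6 = 4.25, pos_z_6 = 3, height_6 = 1.5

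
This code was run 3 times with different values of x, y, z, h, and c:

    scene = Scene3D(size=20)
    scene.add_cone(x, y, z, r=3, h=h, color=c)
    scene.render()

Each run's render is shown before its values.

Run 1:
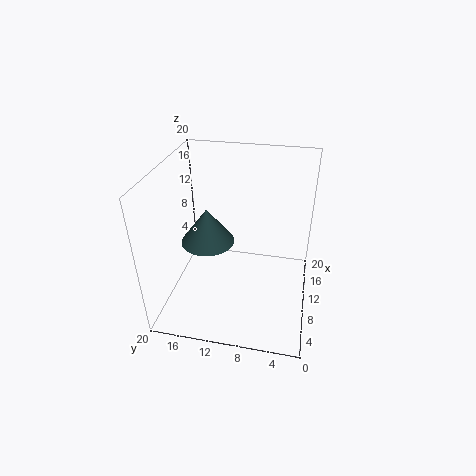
x = 3
y = 12
z = 14
h = 4
c = 'darkslategray'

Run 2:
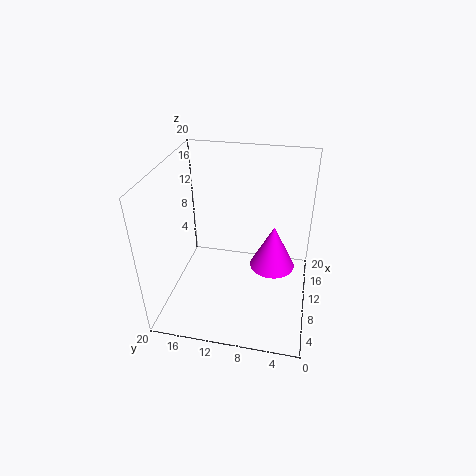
x = 9
y = 5
z = 7
h = 6
c = 'magenta'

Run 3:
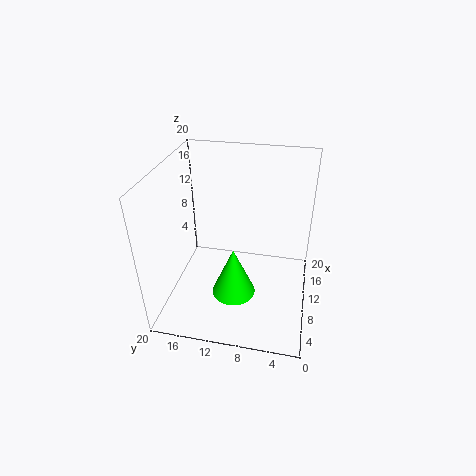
x = 7
y = 10
z = 3
h = 7
c = 'lime'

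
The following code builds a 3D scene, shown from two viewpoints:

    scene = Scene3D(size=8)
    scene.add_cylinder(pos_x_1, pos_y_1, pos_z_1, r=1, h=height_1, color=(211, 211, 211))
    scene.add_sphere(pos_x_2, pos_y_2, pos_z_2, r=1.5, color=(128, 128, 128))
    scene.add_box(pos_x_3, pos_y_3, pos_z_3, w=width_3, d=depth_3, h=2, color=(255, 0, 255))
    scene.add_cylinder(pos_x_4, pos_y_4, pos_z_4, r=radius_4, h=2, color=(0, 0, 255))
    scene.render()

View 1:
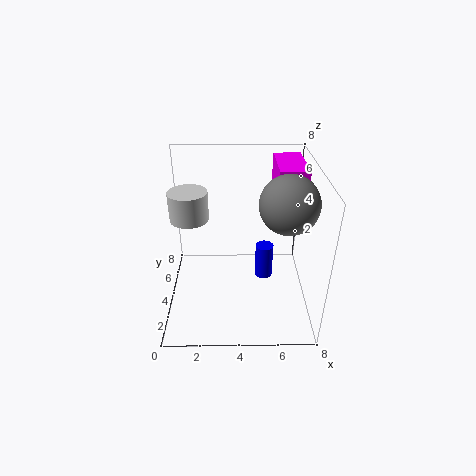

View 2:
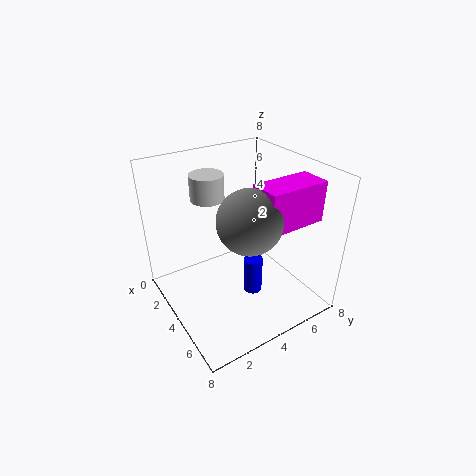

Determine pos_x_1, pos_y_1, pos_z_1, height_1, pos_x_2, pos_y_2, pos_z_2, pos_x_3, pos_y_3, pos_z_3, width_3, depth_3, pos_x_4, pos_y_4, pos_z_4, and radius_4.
pos_x_1 = 1.5, pos_y_1 = 3.5, pos_z_1 = 5.5, height_1 = 1.5, pos_x_2 = 6.5, pos_y_2 = 3, pos_z_2 = 6.5, pos_x_3 = 6, pos_y_3 = 3.5, pos_z_3 = 6, width_3 = 1.5, depth_3 = 3, pos_x_4 = 5.5, pos_y_4 = 4, pos_z_4 = 1.5, radius_4 = 0.5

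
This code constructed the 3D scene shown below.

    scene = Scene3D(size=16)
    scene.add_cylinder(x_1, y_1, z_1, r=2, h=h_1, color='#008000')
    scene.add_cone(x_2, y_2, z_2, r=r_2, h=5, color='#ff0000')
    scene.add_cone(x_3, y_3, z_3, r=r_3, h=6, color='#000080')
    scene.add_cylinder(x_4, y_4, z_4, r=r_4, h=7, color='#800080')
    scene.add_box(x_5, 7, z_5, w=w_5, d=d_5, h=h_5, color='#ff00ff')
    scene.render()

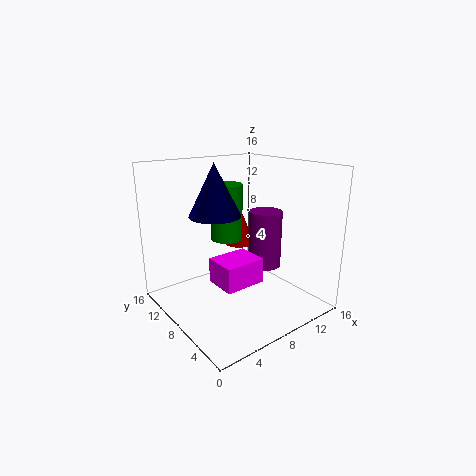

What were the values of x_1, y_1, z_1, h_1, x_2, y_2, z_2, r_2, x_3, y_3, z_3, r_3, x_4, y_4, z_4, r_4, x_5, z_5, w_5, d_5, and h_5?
x_1 = 10, y_1 = 13, z_1 = 6, h_1 = 7, x_2 = 12, y_2 = 13, z_2 = 5, r_2 = 2, x_3 = 7, y_3 = 11, z_3 = 10, r_3 = 3, x_4 = 13, y_4 = 9, z_4 = 3, r_4 = 2, x_5 = 6, z_5 = 2, w_5 = 5, d_5 = 4, h_5 = 3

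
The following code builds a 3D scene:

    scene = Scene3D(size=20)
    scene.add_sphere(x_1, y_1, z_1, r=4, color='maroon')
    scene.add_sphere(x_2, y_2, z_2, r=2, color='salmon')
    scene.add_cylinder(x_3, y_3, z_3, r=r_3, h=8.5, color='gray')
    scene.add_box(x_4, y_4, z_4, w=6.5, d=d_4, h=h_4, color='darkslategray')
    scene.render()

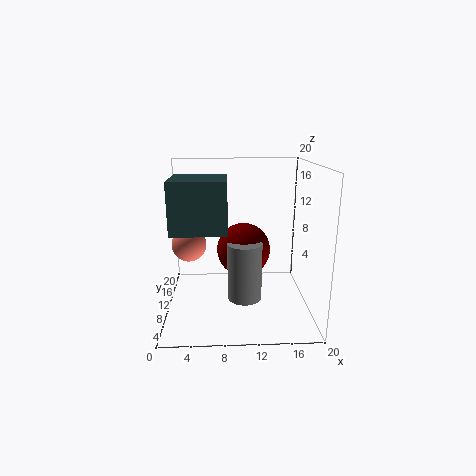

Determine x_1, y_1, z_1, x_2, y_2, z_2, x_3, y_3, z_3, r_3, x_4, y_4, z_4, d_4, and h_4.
x_1 = 11; y_1 = 13.5; z_1 = 7; x_2 = 4; y_2 = 3.5; z_2 = 11.5; x_3 = 11; y_3 = 10.5; z_3 = 0.5; r_3 = 2.5; x_4 = 2; y_4 = 1.5; z_4 = 13; d_4 = 7; h_4 = 6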